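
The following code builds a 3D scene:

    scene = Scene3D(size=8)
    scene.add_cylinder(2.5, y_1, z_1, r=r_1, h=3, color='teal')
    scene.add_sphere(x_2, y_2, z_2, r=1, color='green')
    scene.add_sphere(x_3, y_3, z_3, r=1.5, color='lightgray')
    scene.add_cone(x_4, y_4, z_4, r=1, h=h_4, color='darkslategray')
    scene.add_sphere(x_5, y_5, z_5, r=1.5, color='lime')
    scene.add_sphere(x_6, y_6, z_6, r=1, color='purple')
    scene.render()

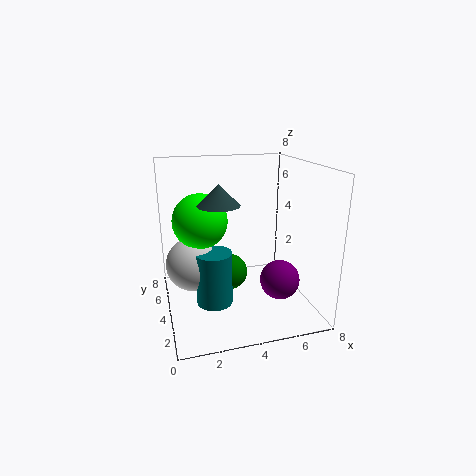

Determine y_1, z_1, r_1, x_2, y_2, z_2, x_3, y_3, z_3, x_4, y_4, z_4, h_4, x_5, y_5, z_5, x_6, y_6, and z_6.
y_1 = 3.5; z_1 = 0.5; r_1 = 1; x_2 = 3.5; y_2 = 4; z_2 = 2; x_3 = 1.5; y_3 = 4.5; z_3 = 2.5; x_4 = 2.5; y_4 = 2; z_4 = 6.5; h_4 = 1; x_5 = 2; y_5 = 4.5; z_5 = 5; x_6 = 5.5; y_6 = 1.5; z_6 = 2.5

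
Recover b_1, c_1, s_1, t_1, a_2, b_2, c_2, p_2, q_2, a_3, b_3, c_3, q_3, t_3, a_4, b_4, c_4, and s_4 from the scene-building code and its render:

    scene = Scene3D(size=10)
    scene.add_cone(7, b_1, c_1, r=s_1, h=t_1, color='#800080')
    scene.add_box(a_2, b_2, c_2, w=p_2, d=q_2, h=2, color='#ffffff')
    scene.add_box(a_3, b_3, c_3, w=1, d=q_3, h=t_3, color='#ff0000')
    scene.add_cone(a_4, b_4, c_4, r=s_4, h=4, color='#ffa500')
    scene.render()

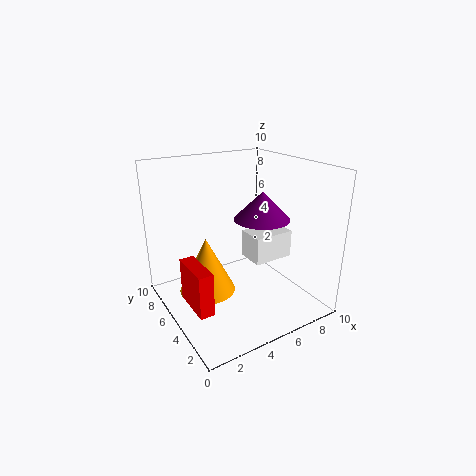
b_1 = 5, c_1 = 6, s_1 = 2, t_1 = 2, a_2 = 6, b_2 = 4, c_2 = 3, p_2 = 3, q_2 = 2, a_3 = 1, b_3 = 3, c_3 = 1, q_3 = 3, t_3 = 3, a_4 = 3, b_4 = 6, c_4 = 1, s_4 = 2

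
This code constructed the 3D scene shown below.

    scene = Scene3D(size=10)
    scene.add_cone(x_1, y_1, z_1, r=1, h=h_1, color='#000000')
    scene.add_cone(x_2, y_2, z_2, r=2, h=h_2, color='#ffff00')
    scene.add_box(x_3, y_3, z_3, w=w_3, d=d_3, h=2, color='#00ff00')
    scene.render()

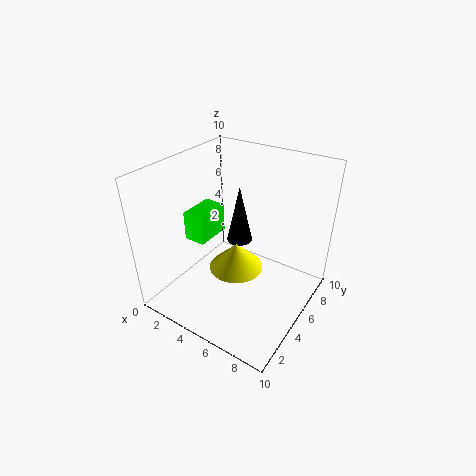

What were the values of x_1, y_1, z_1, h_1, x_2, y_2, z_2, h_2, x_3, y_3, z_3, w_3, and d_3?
x_1 = 3.5
y_1 = 7.5
z_1 = 3
h_1 = 4.5
x_2 = 4.5
y_2 = 5.5
z_2 = 2
h_2 = 2
x_3 = 2
y_3 = 3
z_3 = 5
w_3 = 1.5
d_3 = 2.5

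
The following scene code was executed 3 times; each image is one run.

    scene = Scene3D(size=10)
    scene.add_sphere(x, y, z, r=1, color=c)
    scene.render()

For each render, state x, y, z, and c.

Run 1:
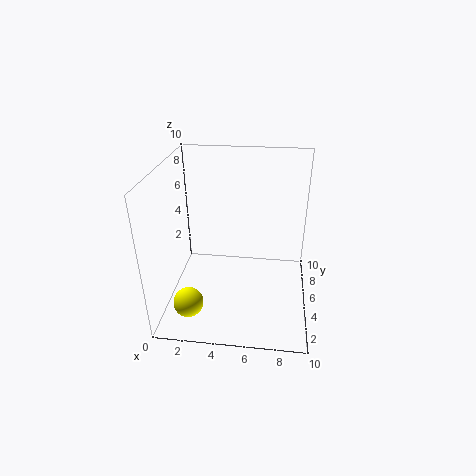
x = 2, y = 2, z = 1.5, c = 'yellow'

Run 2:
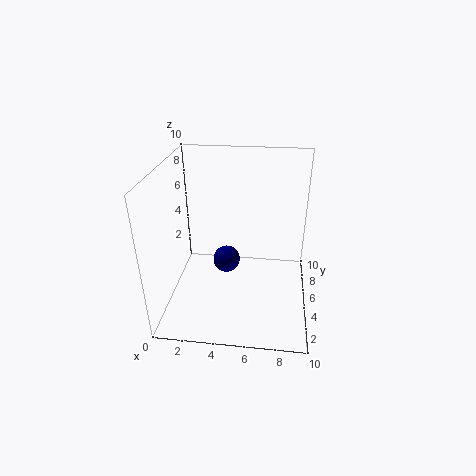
x = 4, y = 6, z = 2.5, c = 'navy'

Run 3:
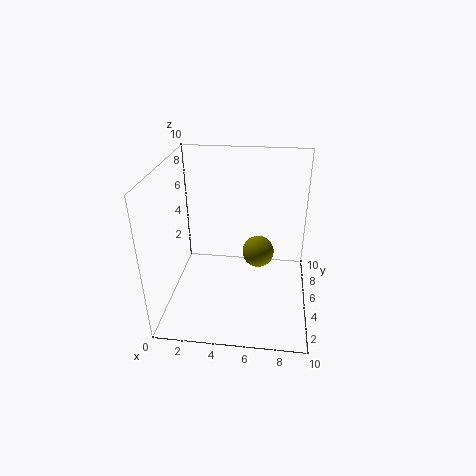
x = 6.5, y = 3.5, z = 5, c = 'olive'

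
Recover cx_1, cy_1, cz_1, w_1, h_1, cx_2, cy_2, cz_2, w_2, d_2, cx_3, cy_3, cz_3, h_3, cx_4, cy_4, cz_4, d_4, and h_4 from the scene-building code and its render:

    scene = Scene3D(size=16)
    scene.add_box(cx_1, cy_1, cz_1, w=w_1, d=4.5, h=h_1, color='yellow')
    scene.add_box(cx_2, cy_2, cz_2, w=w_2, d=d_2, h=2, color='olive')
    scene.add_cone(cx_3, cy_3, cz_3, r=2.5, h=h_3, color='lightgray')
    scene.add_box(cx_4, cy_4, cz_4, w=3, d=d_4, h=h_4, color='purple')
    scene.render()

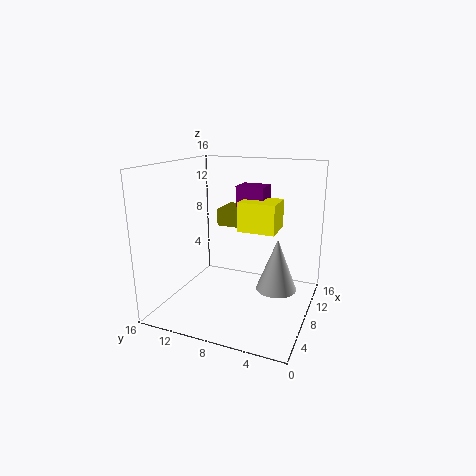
cx_1 = 10, cy_1 = 4.5, cz_1 = 8, w_1 = 4, h_1 = 3.5, cx_2 = 10, cy_2 = 6.5, cz_2 = 8.5, w_2 = 4, d_2 = 5, cx_3 = 12, cy_3 = 4.5, cz_3 = 0.5, h_3 = 6.5, cx_4 = 12, cy_4 = 6.5, cz_4 = 8, d_4 = 3.5, h_4 = 5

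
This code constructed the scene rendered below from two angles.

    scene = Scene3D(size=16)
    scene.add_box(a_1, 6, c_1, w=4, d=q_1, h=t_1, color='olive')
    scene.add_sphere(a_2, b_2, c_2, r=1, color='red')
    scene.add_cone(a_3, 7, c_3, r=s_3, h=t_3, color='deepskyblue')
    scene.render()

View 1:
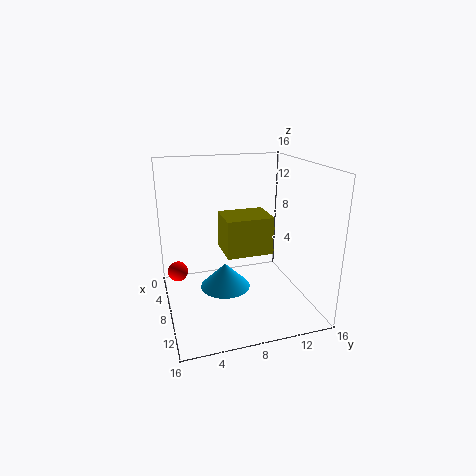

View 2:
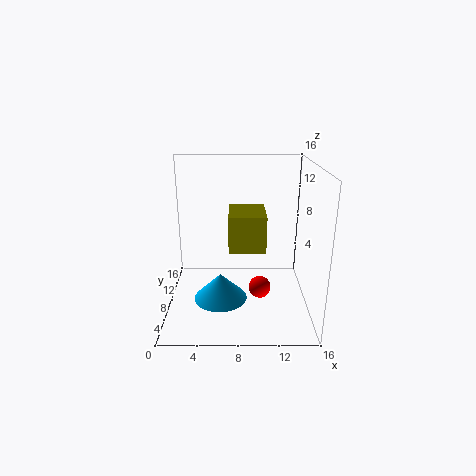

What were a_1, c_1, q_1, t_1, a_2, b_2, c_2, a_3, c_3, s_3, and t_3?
a_1 = 7; c_1 = 7; q_1 = 5; t_1 = 4; a_2 = 10; b_2 = 1; c_2 = 6; a_3 = 6; c_3 = 1; s_3 = 3; t_3 = 3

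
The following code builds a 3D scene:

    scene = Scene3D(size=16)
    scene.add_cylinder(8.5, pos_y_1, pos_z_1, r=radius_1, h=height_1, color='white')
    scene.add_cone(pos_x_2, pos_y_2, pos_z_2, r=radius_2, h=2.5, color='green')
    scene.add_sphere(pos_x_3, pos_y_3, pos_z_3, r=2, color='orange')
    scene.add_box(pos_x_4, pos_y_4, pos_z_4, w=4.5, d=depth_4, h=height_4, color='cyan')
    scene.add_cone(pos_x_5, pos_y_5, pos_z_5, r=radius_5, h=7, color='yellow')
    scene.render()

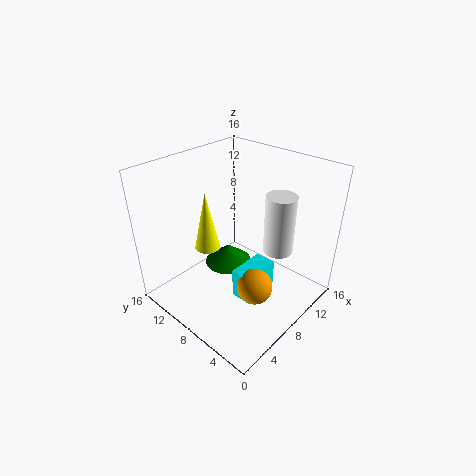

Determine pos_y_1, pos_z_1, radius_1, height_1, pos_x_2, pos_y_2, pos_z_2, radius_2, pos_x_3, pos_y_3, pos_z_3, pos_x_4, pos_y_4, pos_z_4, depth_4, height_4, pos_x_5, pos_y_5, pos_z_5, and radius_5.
pos_y_1 = 3; pos_z_1 = 8.5; radius_1 = 1.5; height_1 = 6; pos_x_2 = 10.5; pos_y_2 = 12; pos_z_2 = 1.5; radius_2 = 3; pos_x_3 = 7.5; pos_y_3 = 5; pos_z_3 = 3; pos_x_4 = 6.5; pos_y_4 = 5; pos_z_4 = 1; depth_4 = 2.5; height_4 = 3.5; pos_x_5 = 7; pos_y_5 = 12; pos_z_5 = 5.5; radius_5 = 1.5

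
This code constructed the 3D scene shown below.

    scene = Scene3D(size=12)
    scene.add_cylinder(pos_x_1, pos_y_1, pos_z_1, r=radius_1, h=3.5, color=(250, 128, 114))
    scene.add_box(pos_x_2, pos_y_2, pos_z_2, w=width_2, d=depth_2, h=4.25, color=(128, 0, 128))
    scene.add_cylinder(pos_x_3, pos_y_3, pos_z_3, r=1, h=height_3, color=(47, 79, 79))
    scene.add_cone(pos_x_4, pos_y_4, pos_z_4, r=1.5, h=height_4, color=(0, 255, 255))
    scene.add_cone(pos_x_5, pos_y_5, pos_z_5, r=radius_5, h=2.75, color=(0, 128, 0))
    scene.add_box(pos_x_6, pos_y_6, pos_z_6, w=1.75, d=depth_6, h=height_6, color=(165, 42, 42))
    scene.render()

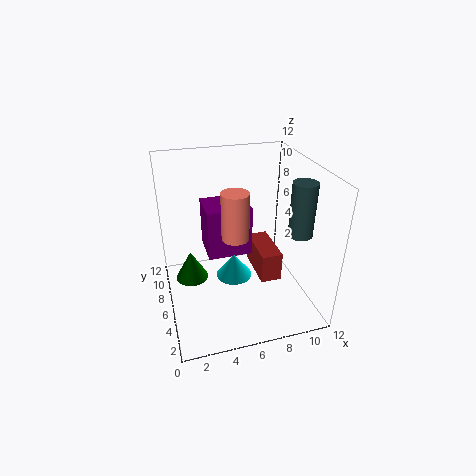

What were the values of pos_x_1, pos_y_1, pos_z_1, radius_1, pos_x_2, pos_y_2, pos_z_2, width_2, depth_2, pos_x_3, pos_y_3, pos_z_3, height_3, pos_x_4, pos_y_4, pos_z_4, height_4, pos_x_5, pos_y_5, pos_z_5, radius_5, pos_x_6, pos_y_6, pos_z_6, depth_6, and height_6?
pos_x_1 = 5, pos_y_1 = 3.25, pos_z_1 = 7.75, radius_1 = 1, pos_x_2 = 3.5, pos_y_2 = 6, pos_z_2 = 4.25, width_2 = 3.75, depth_2 = 3.25, pos_x_3 = 10.75, pos_y_3 = 4.25, pos_z_3 = 6.5, height_3 = 4.5, pos_x_4 = 5.5, pos_y_4 = 5.5, pos_z_4 = 2.75, height_4 = 2, pos_x_5 = 2.25, pos_y_5 = 8.75, pos_z_5 = 0.75, radius_5 = 1.5, pos_x_6 = 7.5, pos_y_6 = 4, pos_z_6 = 2.5, depth_6 = 4, height_6 = 2.5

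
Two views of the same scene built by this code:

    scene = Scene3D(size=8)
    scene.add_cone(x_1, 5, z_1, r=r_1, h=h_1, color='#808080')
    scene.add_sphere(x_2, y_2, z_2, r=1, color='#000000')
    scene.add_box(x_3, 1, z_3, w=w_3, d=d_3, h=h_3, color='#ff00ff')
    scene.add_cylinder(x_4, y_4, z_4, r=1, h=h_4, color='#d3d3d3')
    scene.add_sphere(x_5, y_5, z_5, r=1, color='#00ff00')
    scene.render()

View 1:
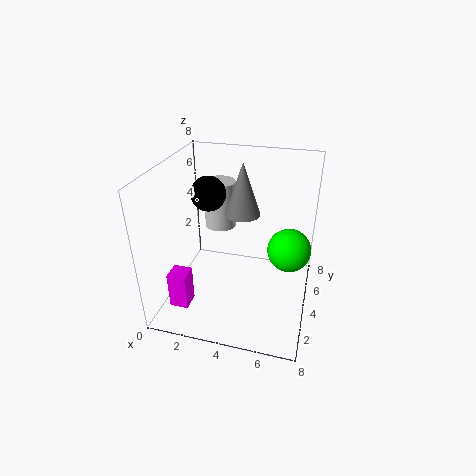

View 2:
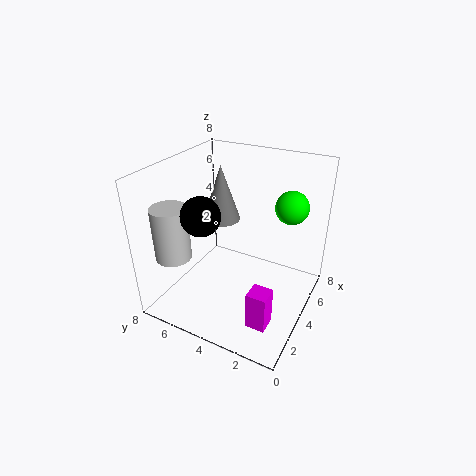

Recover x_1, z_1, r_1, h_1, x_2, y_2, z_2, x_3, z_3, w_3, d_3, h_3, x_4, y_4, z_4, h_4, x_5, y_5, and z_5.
x_1 = 4; z_1 = 5; r_1 = 1; h_1 = 3; x_2 = 2; y_2 = 5; z_2 = 6; x_3 = 1; z_3 = 1; w_3 = 1; d_3 = 1; h_3 = 2; x_4 = 2; y_4 = 7; z_4 = 3; h_4 = 3; x_5 = 7; y_5 = 2; z_5 = 5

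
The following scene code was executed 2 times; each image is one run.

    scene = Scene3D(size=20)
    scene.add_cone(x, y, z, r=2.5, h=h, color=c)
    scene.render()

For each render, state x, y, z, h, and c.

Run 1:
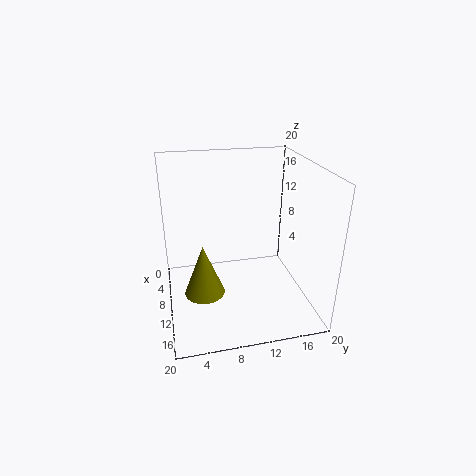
x = 15, y = 4.5, z = 5.5, h = 6.5, c = 'olive'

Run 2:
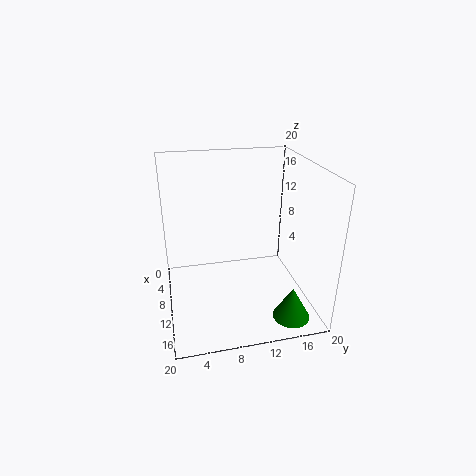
x = 16.5, y = 16, z = 0.5, h = 4.5, c = 'green'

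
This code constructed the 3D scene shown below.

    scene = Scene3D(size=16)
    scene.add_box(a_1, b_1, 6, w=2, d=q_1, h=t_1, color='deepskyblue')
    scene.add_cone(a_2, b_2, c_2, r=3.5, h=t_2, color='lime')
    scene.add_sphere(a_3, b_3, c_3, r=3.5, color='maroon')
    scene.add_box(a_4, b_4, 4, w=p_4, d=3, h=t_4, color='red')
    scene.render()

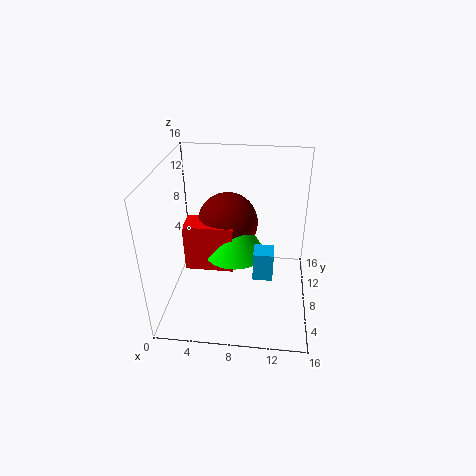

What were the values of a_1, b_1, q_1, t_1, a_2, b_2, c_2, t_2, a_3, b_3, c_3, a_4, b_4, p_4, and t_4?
a_1 = 10; b_1 = 3.5; q_1 = 2; t_1 = 3; a_2 = 7.5; b_2 = 9; c_2 = 5.5; t_2 = 6; a_3 = 6.5; b_3 = 10.5; c_3 = 8.5; a_4 = 2; b_4 = 7; p_4 = 5.5; t_4 = 5.5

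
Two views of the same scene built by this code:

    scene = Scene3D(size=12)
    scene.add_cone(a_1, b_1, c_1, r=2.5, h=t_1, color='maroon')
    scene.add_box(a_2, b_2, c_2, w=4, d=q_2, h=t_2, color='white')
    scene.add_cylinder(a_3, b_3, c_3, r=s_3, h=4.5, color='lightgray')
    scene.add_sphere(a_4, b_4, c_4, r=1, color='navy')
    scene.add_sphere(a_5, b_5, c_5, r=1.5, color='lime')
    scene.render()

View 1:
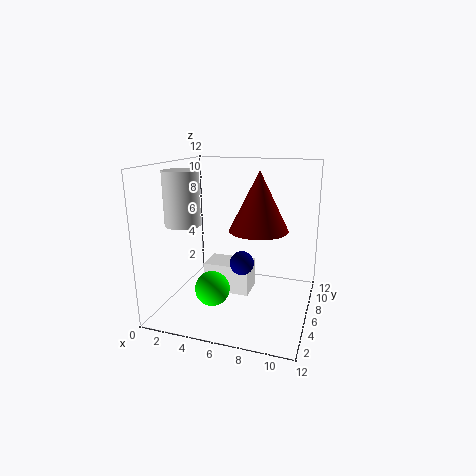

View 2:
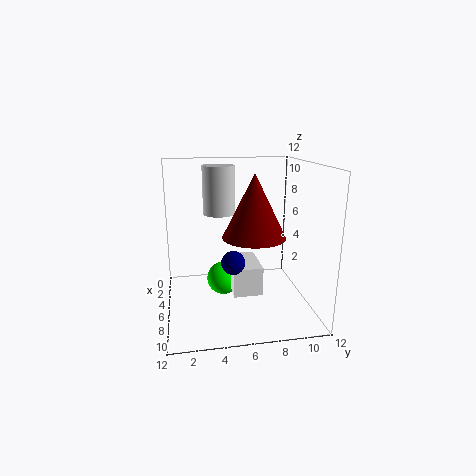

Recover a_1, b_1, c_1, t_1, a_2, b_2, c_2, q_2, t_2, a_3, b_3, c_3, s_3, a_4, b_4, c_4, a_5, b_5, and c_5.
a_1 = 7.5, b_1 = 7, c_1 = 6.5, t_1 = 5, a_2 = 3, b_2 = 5.5, c_2 = 1, q_2 = 2.5, t_2 = 2.5, a_3 = 1.5, b_3 = 5, c_3 = 7, s_3 = 1.5, a_4 = 6.5, b_4 = 5.5, c_4 = 4, a_5 = 4, b_5 = 5, c_5 = 1.5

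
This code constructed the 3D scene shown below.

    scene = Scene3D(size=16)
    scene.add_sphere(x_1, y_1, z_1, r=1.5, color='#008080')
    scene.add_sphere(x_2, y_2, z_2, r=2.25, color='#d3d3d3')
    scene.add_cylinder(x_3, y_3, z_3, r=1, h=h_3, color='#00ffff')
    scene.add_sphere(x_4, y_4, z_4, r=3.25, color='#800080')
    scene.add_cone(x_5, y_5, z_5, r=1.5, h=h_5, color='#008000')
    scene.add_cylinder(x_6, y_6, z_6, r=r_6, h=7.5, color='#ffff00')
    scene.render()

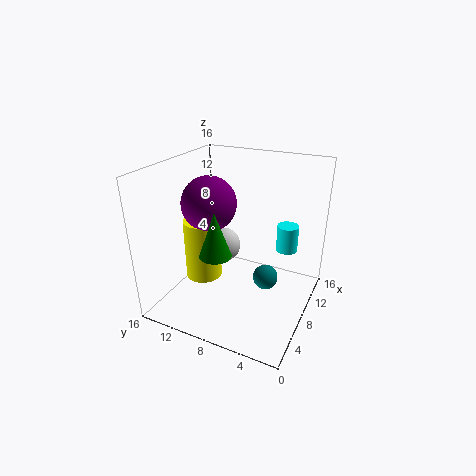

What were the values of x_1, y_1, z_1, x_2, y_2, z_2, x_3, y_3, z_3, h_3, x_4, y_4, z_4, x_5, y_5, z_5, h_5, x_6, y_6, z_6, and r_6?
x_1 = 10.5, y_1 = 5.5, z_1 = 2, x_2 = 12.75, y_2 = 12.5, z_2 = 3.75, x_3 = 5.75, y_3 = 1.75, z_3 = 9.25, h_3 = 2.5, x_4 = 9.5, y_4 = 12.5, z_4 = 10.75, x_5 = 1.75, y_5 = 7.25, z_5 = 9.25, h_5 = 4.25, x_6 = 9.25, y_6 = 13.5, z_6 = 1, r_6 = 2.25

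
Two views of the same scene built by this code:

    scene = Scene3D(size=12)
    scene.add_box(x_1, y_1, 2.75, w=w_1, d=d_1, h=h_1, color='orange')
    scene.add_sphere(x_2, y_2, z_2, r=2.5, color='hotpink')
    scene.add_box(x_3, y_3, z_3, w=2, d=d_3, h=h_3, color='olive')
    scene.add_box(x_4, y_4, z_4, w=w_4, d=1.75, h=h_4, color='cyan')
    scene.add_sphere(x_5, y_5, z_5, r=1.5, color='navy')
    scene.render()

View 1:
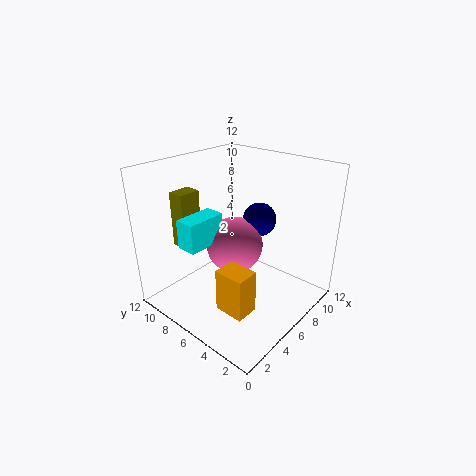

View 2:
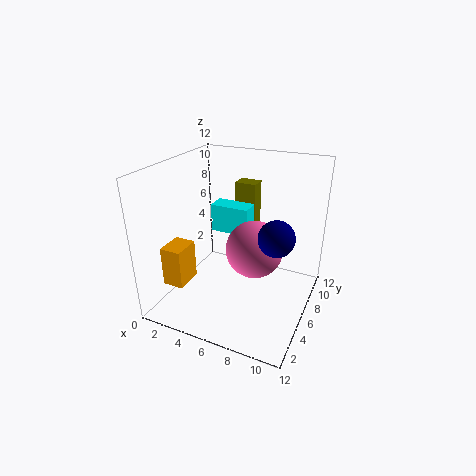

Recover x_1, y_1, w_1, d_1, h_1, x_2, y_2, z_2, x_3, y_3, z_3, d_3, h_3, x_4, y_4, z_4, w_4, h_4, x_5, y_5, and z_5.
x_1 = 1.25
y_1 = 1.75
w_1 = 1.75
d_1 = 2.25
h_1 = 3.25
x_2 = 7
y_2 = 7.25
z_2 = 4.5
x_3 = 3.75
y_3 = 10.25
z_3 = 4.25
d_3 = 1.5
h_3 = 5
x_4 = 2.5
y_4 = 7.75
z_4 = 5.25
w_4 = 3.5
h_4 = 2.5
x_5 = 9.25
y_5 = 6.25
z_5 = 6.5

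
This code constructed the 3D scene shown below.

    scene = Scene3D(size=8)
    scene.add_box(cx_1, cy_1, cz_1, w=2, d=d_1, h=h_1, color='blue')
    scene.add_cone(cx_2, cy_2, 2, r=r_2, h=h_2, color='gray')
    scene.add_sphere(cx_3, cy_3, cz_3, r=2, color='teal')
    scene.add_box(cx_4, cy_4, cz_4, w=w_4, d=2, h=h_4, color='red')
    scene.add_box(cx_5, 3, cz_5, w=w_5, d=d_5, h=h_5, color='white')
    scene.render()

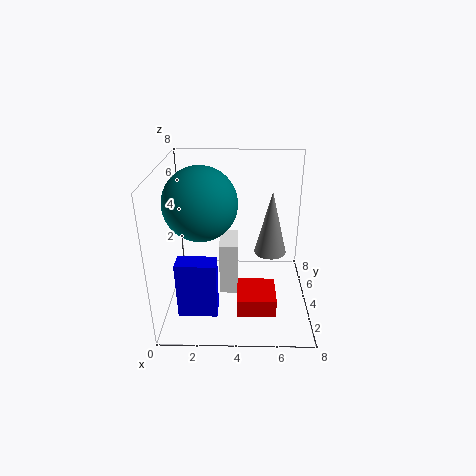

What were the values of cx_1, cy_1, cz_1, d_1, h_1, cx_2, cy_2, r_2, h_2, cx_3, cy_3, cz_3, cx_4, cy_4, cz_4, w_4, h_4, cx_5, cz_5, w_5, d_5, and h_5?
cx_1 = 1, cy_1 = 1, cz_1 = 1, d_1 = 1, h_1 = 3, cx_2 = 6, cy_2 = 6, r_2 = 1, h_2 = 4, cx_3 = 2, cy_3 = 4, cz_3 = 6, cx_4 = 4, cy_4 = 1, cz_4 = 1, w_4 = 2, h_4 = 1, cx_5 = 3, cz_5 = 1, w_5 = 1, d_5 = 2, h_5 = 3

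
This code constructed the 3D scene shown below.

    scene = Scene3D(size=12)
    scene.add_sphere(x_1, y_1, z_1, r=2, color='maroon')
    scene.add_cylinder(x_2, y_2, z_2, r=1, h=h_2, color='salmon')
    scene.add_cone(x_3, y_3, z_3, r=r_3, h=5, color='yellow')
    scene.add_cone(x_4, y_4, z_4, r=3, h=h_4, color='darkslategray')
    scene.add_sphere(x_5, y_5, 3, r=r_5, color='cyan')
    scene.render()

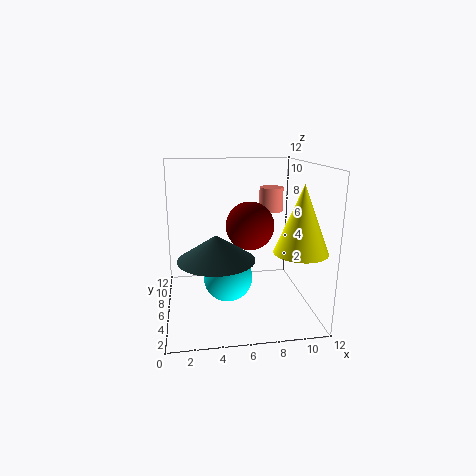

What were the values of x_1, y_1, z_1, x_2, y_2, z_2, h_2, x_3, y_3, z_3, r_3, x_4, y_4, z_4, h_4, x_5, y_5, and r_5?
x_1 = 7; y_1 = 6; z_1 = 7; x_2 = 9; y_2 = 7; z_2 = 8; h_2 = 2; x_3 = 10; y_3 = 2; z_3 = 6; r_3 = 2; x_4 = 4; y_4 = 4; z_4 = 5; h_4 = 2; x_5 = 5; y_5 = 5; r_5 = 2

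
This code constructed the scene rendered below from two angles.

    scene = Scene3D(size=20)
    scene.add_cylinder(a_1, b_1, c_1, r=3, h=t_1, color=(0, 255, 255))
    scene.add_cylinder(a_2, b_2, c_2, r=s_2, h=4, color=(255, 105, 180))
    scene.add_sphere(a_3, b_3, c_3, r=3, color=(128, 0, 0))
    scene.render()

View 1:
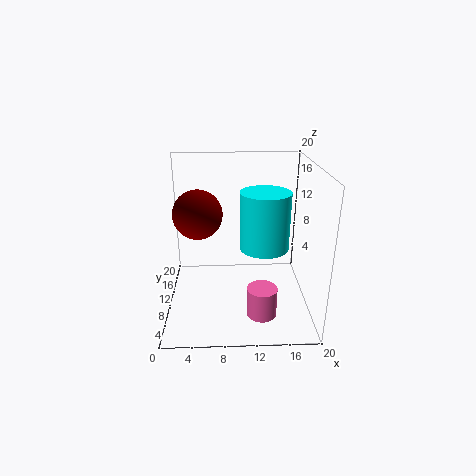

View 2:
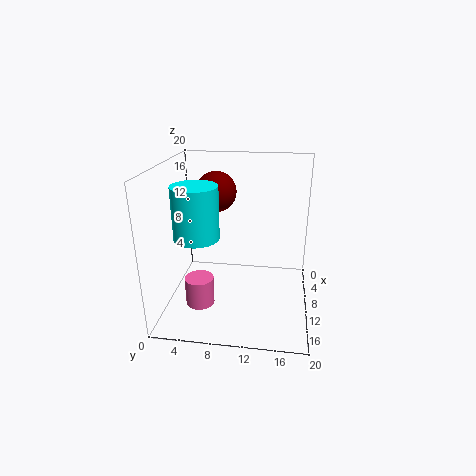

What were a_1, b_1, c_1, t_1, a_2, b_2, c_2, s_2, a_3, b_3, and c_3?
a_1 = 13, b_1 = 5, c_1 = 11, t_1 = 7, a_2 = 13, b_2 = 5, c_2 = 1, s_2 = 2, a_3 = 5, b_3 = 6, c_3 = 15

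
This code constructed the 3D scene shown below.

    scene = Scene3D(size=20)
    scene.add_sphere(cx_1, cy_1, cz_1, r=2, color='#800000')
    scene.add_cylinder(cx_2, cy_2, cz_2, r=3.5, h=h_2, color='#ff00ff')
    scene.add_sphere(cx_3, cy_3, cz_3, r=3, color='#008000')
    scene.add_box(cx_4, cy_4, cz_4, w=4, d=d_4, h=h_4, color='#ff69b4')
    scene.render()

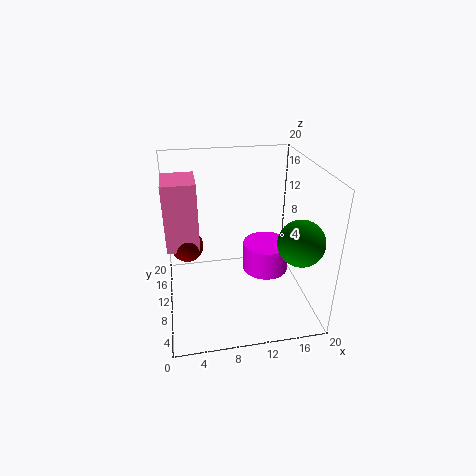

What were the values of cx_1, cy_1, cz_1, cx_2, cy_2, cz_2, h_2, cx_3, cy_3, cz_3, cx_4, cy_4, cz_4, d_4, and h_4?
cx_1 = 3, cy_1 = 7.5, cz_1 = 11, cx_2 = 15, cy_2 = 13, cz_2 = 2.5, h_2 = 4.5, cx_3 = 17, cy_3 = 4.5, cz_3 = 11.5, cx_4 = 0.5, cy_4 = 6, cz_4 = 11, d_4 = 5, h_4 = 8.5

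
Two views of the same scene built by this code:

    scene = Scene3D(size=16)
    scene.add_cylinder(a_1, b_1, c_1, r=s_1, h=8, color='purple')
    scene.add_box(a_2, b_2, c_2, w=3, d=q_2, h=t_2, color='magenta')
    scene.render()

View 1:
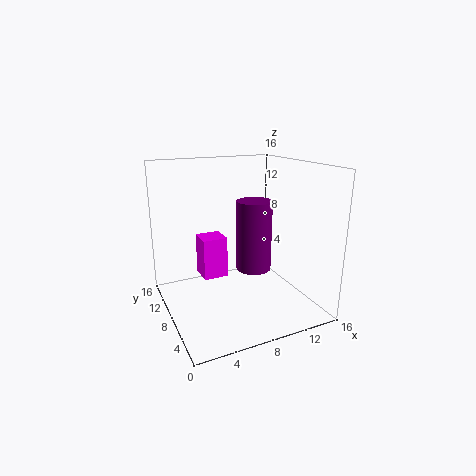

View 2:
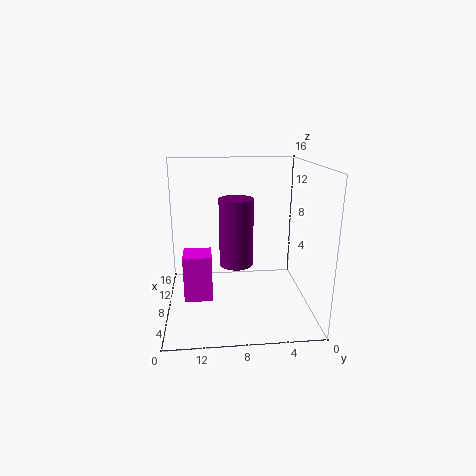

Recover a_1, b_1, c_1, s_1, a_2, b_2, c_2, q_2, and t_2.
a_1 = 10, b_1 = 8, c_1 = 4, s_1 = 2, a_2 = 5, b_2 = 11, c_2 = 2, q_2 = 3, t_2 = 5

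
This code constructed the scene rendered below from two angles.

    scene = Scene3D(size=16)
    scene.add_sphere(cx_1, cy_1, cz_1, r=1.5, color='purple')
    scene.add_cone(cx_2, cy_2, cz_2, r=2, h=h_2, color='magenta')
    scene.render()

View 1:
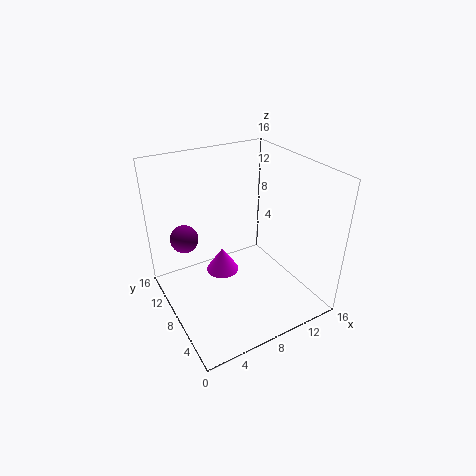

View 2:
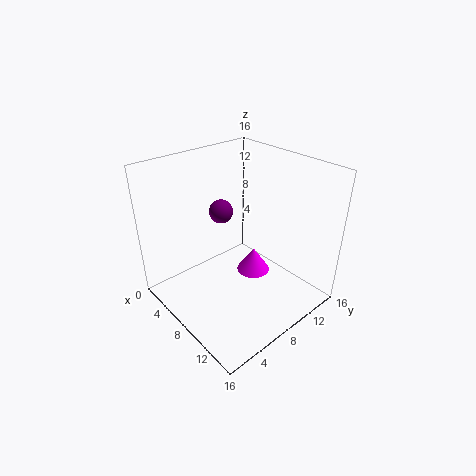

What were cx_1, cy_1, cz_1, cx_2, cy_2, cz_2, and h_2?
cx_1 = 2.5
cy_1 = 10
cz_1 = 8.5
cx_2 = 7.5
cy_2 = 11
cz_2 = 2
h_2 = 3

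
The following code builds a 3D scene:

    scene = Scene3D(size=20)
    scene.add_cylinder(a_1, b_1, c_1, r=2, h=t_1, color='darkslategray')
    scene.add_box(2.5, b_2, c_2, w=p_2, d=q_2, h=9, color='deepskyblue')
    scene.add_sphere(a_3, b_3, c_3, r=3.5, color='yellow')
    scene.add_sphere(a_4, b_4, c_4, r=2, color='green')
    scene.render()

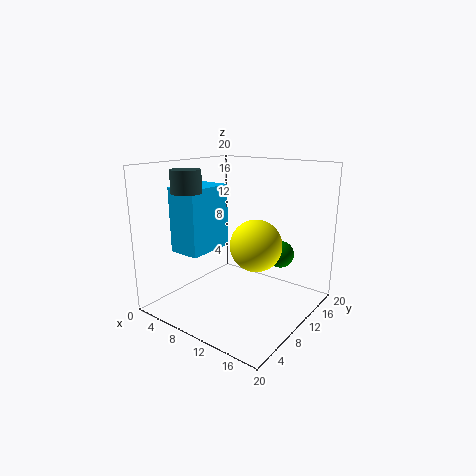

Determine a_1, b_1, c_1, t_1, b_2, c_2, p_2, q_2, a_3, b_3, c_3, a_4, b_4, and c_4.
a_1 = 5.5, b_1 = 5, c_1 = 16.5, t_1 = 3, b_2 = 4.5, c_2 = 8, p_2 = 4.5, q_2 = 7, a_3 = 13, b_3 = 10, c_3 = 9.5, a_4 = 13.5, b_4 = 16, c_4 = 6.5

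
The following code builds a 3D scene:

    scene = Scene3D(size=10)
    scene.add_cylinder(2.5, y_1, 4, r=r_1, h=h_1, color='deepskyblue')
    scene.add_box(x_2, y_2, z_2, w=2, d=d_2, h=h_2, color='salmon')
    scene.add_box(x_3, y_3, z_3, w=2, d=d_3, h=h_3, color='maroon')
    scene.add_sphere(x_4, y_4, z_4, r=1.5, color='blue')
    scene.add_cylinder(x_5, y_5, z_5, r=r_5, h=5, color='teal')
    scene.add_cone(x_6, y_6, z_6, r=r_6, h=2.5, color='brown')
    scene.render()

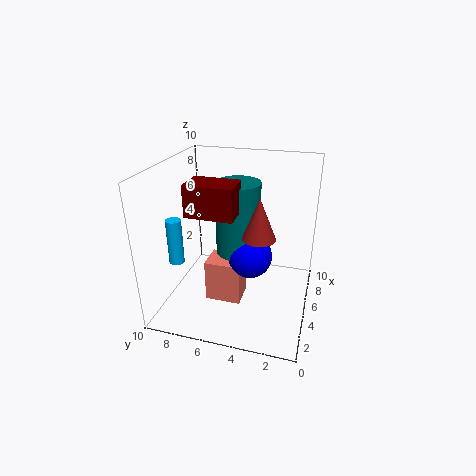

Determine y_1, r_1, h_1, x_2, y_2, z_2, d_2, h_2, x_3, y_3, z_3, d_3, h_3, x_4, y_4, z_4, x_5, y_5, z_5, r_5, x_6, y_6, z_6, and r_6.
y_1 = 8.5, r_1 = 0.5, h_1 = 3, x_2 = 3.5, y_2 = 4.5, z_2 = 0.5, d_2 = 2.5, h_2 = 3, x_3 = 2, y_3 = 4.5, z_3 = 7.5, d_3 = 3, h_3 = 2, x_4 = 4.5, y_4 = 4, z_4 = 4, x_5 = 5, y_5 = 5, z_5 = 4, r_5 = 1.5, x_6 = 2.5, y_6 = 3, z_6 = 6.5, r_6 = 1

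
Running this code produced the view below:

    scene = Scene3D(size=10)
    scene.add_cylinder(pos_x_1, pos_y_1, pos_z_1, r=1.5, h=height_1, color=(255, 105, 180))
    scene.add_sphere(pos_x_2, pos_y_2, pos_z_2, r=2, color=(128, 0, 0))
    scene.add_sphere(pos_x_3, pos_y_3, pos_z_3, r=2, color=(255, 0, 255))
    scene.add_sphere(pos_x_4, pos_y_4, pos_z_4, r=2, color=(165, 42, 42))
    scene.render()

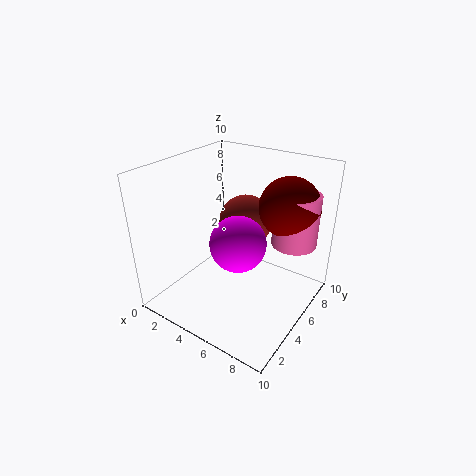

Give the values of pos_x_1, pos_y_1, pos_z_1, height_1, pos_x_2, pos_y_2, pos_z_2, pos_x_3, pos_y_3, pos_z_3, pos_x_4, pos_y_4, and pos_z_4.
pos_x_1 = 8.5; pos_y_1 = 6.5; pos_z_1 = 5; height_1 = 3.5; pos_x_2 = 8; pos_y_2 = 6.5; pos_z_2 = 7.5; pos_x_3 = 5; pos_y_3 = 5; pos_z_3 = 4.5; pos_x_4 = 4; pos_y_4 = 7.5; pos_z_4 = 5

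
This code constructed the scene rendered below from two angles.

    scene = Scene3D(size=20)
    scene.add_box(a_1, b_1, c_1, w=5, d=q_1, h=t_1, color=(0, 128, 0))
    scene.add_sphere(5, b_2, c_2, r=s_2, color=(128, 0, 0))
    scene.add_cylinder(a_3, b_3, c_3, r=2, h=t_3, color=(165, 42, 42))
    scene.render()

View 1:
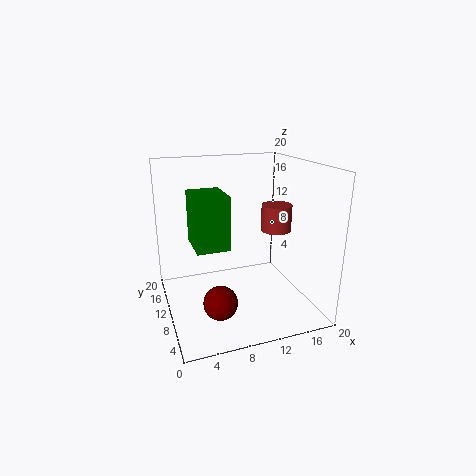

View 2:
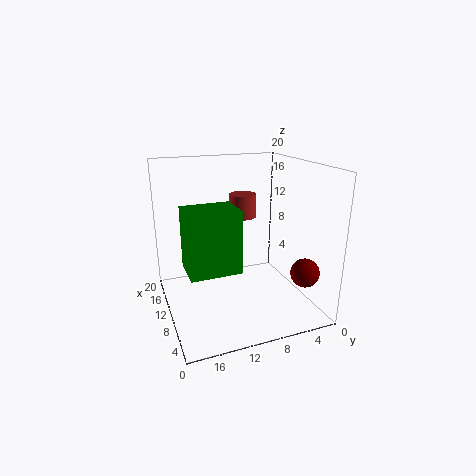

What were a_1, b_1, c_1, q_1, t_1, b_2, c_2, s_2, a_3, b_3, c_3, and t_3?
a_1 = 4.5, b_1 = 11.5, c_1 = 7.5, q_1 = 6.5, t_1 = 8, b_2 = 2, c_2 = 5.5, s_2 = 2, a_3 = 14.5, b_3 = 7.5, c_3 = 11.5, t_3 = 3.5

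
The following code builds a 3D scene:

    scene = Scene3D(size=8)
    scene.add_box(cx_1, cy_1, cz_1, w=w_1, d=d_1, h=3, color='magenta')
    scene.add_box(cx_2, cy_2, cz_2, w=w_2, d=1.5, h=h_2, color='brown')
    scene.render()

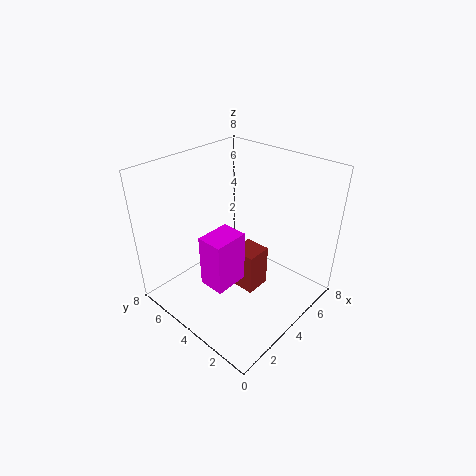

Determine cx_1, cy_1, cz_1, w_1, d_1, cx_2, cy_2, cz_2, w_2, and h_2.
cx_1 = 2
cy_1 = 3.5
cz_1 = 1.5
w_1 = 2
d_1 = 1.5
cx_2 = 4
cy_2 = 3
cz_2 = 0.5
w_2 = 1.5
h_2 = 2.5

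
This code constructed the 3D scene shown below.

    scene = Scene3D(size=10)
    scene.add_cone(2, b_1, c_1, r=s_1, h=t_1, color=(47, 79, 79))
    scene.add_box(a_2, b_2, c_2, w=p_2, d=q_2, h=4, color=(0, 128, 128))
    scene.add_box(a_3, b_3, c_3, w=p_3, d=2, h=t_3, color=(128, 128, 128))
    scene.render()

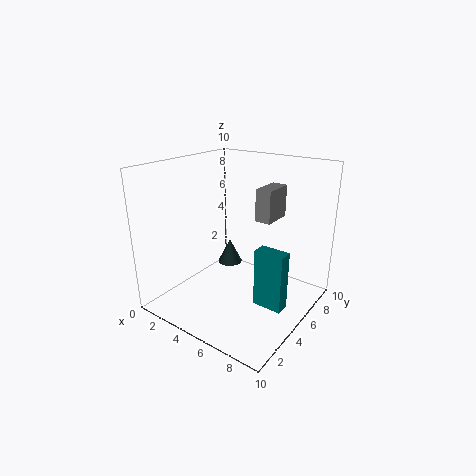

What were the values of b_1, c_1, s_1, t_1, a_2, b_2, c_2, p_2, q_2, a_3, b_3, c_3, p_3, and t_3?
b_1 = 8
c_1 = 1
s_1 = 1
t_1 = 2
a_2 = 7
b_2 = 4
c_2 = 1
p_2 = 2
q_2 = 1
a_3 = 7
b_3 = 4
c_3 = 7
p_3 = 1
t_3 = 2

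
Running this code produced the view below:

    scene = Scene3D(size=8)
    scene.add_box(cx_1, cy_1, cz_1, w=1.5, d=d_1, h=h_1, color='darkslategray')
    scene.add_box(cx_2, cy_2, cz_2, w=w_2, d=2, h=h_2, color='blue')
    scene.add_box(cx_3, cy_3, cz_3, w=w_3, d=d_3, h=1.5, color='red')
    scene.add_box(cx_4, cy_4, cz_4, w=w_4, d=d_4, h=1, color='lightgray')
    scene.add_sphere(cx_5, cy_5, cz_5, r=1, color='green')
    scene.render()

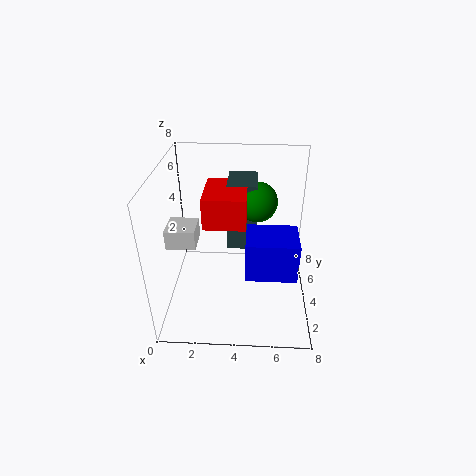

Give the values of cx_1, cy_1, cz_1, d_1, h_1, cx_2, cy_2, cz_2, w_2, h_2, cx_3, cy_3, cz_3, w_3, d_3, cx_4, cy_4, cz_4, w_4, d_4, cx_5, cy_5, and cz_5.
cx_1 = 3.5
cy_1 = 3
cz_1 = 4
d_1 = 2
h_1 = 3.5
cx_2 = 4.5
cy_2 = 1
cz_2 = 3.5
w_2 = 2.5
h_2 = 2
cx_3 = 2.5
cy_3 = 1.5
cz_3 = 6
w_3 = 2
d_3 = 2.5
cx_4 = 0.5
cy_4 = 2
cz_4 = 4.5
w_4 = 1.5
d_4 = 1.5
cx_5 = 5
cy_5 = 3.5
cz_5 = 6.5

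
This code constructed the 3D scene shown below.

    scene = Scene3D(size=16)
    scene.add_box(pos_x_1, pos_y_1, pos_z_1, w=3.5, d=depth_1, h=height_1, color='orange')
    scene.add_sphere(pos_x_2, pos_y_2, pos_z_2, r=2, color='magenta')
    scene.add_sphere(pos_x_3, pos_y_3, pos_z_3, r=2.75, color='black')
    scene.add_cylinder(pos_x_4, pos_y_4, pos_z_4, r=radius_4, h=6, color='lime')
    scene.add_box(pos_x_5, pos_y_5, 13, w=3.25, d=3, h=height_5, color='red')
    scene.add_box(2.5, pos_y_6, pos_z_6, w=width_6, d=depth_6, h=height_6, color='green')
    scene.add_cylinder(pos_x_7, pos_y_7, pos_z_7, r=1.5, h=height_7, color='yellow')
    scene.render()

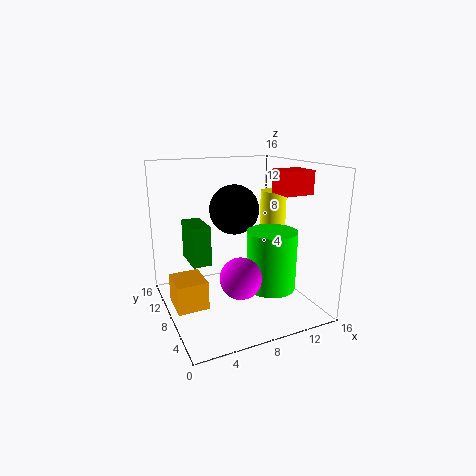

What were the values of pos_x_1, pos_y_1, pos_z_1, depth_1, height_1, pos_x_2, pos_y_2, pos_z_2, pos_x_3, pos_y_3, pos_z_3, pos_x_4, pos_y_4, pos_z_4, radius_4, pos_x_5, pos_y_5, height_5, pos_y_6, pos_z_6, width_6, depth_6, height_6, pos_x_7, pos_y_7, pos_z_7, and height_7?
pos_x_1 = 0.75, pos_y_1 = 7.5, pos_z_1 = 0.25, depth_1 = 4, height_1 = 3.25, pos_x_2 = 5.75, pos_y_2 = 2.5, pos_z_2 = 6, pos_x_3 = 8, pos_y_3 = 9, pos_z_3 = 11, pos_x_4 = 9.5, pos_y_4 = 3.25, pos_z_4 = 4, radius_4 = 2.5, pos_x_5 = 11.5, pos_y_5 = 4, height_5 = 2.5, pos_y_6 = 7, pos_z_6 = 5.75, width_6 = 2, depth_6 = 4, height_6 = 4.25, pos_x_7 = 13, pos_y_7 = 9, pos_z_7 = 6, height_7 = 6.75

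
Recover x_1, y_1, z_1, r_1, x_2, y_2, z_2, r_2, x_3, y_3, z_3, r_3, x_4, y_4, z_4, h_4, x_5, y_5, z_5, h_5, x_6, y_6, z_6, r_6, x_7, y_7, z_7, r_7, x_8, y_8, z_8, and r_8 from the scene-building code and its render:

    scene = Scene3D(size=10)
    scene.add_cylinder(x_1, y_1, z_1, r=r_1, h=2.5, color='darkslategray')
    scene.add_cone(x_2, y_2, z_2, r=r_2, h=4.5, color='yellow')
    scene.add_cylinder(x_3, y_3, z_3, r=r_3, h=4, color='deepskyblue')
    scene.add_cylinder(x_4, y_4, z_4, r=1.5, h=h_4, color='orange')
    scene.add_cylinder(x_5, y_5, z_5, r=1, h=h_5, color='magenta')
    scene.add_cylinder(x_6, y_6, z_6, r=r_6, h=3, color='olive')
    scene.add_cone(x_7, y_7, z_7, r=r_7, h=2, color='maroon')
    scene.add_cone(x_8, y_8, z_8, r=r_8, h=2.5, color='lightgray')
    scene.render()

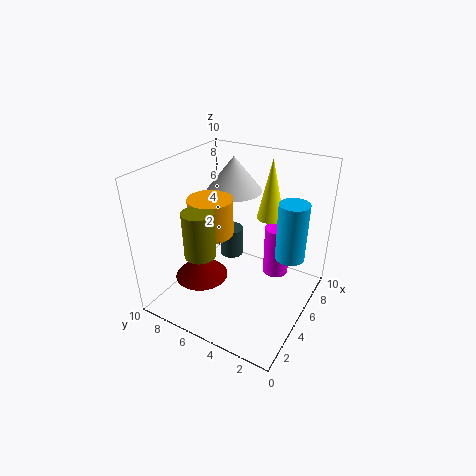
x_1 = 9; y_1 = 8; z_1 = 0.5; r_1 = 1; x_2 = 8; y_2 = 4; z_2 = 5.5; r_2 = 1; x_3 = 6; y_3 = 1.5; z_3 = 4; r_3 = 1; x_4 = 4; y_4 = 6.5; z_4 = 5.5; h_4 = 2.5; x_5 = 8.5; y_5 = 3.5; z_5 = 0.5; h_5 = 4; x_6 = 2; y_6 = 6; z_6 = 5; r_6 = 1; x_7 = 4.5; y_7 = 8; z_7 = 1; r_7 = 2; x_8 = 7; y_8 = 6.5; z_8 = 7.5; r_8 = 2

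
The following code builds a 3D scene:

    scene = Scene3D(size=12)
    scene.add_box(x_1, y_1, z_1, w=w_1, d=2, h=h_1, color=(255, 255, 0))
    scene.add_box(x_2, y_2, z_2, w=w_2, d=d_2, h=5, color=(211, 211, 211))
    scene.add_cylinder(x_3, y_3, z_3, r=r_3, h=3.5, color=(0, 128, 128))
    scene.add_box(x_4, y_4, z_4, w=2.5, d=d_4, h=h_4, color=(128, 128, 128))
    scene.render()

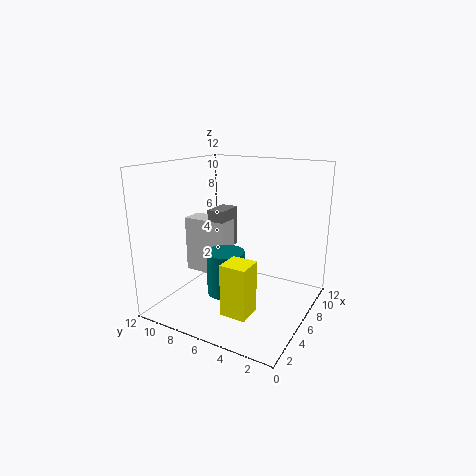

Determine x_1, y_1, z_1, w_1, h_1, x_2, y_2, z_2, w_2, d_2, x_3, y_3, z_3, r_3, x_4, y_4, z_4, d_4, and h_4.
x_1 = 1.5, y_1 = 3, z_1 = 1.5, w_1 = 2, h_1 = 4, x_2 = 6, y_2 = 7.5, z_2 = 2, w_2 = 2, d_2 = 4, x_3 = 4, y_3 = 6, z_3 = 2, r_3 = 1.5, x_4 = 6, y_4 = 7.5, z_4 = 4.5, d_4 = 1.5, h_4 = 3.5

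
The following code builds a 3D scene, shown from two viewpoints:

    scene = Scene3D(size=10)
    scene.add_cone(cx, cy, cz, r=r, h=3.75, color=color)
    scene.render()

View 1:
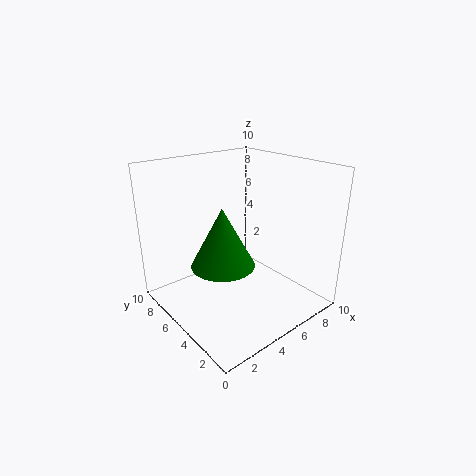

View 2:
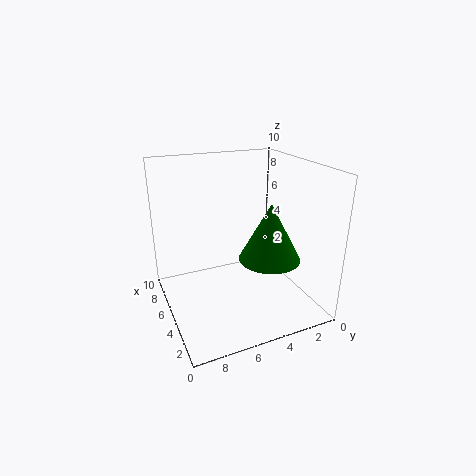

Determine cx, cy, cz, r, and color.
cx = 2.75
cy = 3.75
cz = 4.25
r = 2
color = 'green'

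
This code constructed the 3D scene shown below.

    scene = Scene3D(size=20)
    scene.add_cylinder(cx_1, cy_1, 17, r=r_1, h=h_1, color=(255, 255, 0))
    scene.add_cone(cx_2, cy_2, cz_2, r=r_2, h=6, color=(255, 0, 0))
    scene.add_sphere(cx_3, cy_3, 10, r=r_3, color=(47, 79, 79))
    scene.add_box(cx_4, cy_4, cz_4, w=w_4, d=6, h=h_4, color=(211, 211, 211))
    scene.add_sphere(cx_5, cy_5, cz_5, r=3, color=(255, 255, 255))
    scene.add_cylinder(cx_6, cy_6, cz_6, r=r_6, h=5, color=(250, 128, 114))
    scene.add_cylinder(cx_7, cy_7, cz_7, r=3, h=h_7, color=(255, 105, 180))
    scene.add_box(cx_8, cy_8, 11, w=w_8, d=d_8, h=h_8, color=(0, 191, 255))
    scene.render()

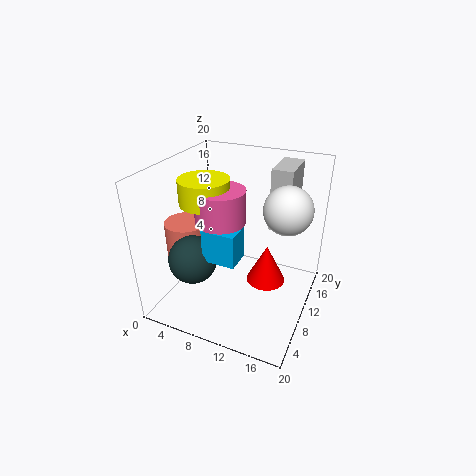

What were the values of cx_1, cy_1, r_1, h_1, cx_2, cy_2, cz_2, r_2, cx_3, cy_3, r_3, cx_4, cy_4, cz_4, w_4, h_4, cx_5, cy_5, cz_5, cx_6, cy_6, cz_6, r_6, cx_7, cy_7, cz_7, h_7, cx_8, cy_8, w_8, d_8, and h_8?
cx_1 = 8, cy_1 = 5, r_1 = 3, h_1 = 3, cx_2 = 13, cy_2 = 14, cz_2 = 1, r_2 = 3, cx_3 = 7, cy_3 = 3, r_3 = 3, cx_4 = 13, cy_4 = 14, cz_4 = 10, w_4 = 3, h_4 = 9, cx_5 = 17, cy_5 = 9, cz_5 = 16, cx_6 = 3, cy_6 = 8, cz_6 = 7, r_6 = 3, cx_7 = 10, cy_7 = 5, cz_7 = 15, h_7 = 4, cx_8 = 9, cy_8 = 2, w_8 = 4, d_8 = 3, h_8 = 4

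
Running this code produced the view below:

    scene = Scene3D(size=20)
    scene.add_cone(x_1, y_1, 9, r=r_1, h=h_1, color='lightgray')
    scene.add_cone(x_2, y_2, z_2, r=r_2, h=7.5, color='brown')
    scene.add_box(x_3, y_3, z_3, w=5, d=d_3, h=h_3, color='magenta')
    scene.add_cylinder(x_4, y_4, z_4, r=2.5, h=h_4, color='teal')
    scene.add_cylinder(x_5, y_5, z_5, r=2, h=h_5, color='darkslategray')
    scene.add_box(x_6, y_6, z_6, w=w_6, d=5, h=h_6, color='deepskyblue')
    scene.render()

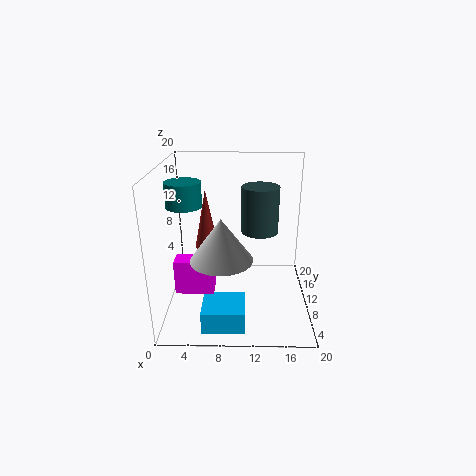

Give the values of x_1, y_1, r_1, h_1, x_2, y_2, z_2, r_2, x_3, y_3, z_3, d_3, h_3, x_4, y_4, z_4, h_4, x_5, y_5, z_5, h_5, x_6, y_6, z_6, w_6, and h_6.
x_1 = 8
y_1 = 5.5
r_1 = 4
h_1 = 5.5
x_2 = 6
y_2 = 7.5
z_2 = 10
r_2 = 1.5
x_3 = 2
y_3 = 4.5
z_3 = 4.5
d_3 = 2.5
h_3 = 4.5
x_4 = 2.5
y_4 = 11.5
z_4 = 14
h_4 = 3.5
x_5 = 12.5
y_5 = 2
z_5 = 14.5
h_5 = 5
x_6 = 5.5
y_6 = 1.5
z_6 = 0.5
w_6 = 5.5
h_6 = 3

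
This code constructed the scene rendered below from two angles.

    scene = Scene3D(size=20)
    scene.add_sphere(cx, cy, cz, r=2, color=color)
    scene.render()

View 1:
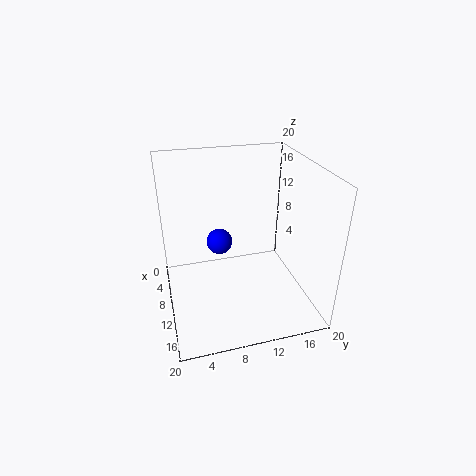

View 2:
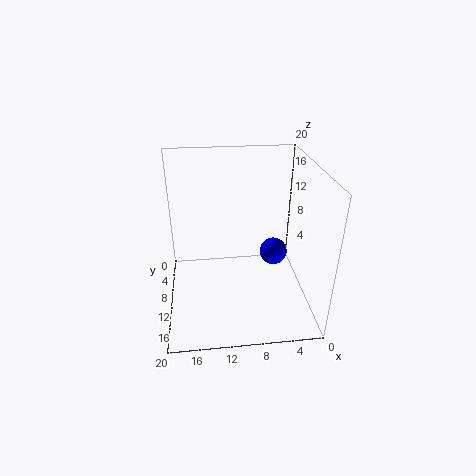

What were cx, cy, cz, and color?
cx = 4.5
cy = 8.5
cz = 6.5
color = 'blue'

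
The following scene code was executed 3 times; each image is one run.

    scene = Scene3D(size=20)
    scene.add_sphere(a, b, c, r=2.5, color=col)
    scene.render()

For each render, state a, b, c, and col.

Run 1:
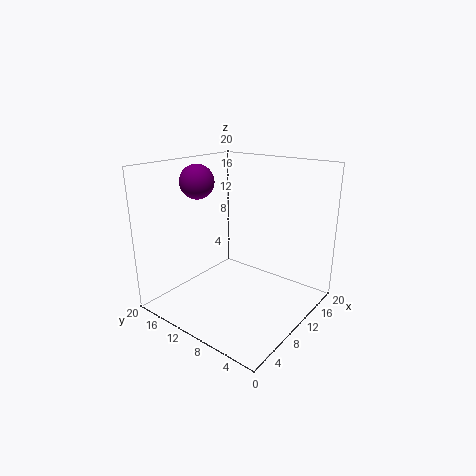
a = 9.5; b = 17; c = 17; col = 'purple'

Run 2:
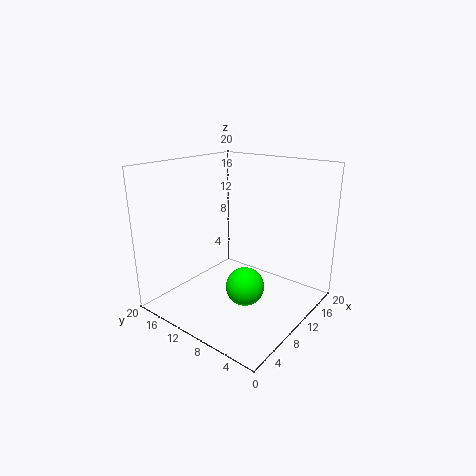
a = 7; b = 6.5; c = 5; col = 'lime'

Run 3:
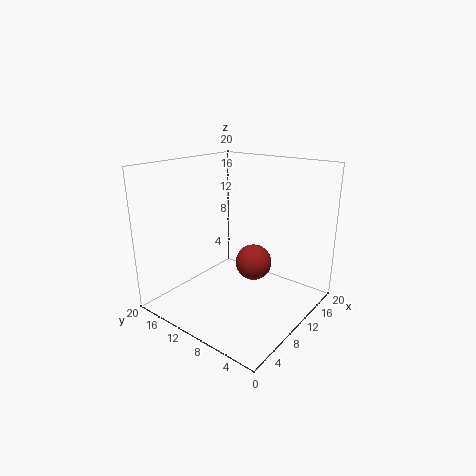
a = 11; b = 8; c = 6.5; col = 'brown'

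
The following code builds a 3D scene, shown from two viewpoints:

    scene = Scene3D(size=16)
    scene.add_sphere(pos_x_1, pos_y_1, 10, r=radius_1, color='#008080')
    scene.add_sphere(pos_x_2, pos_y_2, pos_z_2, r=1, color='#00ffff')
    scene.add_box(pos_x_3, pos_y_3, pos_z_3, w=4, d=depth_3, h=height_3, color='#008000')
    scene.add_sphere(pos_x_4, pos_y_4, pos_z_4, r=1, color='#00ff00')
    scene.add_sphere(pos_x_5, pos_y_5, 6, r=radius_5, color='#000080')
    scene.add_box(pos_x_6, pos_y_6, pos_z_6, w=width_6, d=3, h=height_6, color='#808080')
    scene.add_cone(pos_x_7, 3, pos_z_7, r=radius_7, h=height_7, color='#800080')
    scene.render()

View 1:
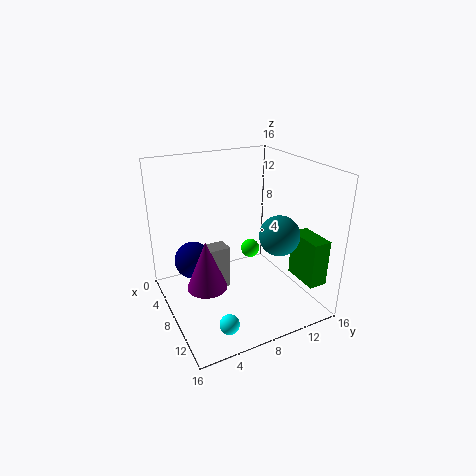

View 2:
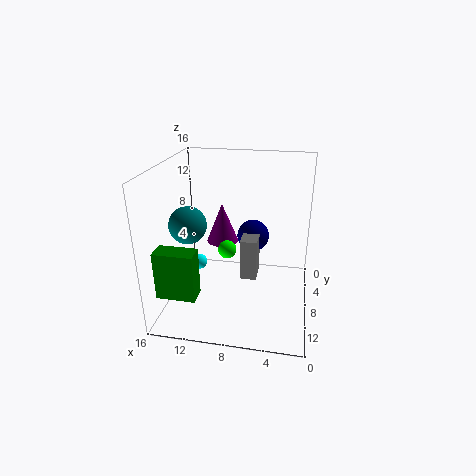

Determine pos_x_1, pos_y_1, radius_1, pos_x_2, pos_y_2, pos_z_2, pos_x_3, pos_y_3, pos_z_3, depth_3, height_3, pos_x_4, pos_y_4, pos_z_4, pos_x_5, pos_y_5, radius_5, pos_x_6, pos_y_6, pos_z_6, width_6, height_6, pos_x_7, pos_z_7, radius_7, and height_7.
pos_x_1 = 13
pos_y_1 = 10
radius_1 = 2
pos_x_2 = 14
pos_y_2 = 4
pos_z_2 = 2
pos_x_3 = 11
pos_y_3 = 13
pos_z_3 = 4
depth_3 = 2
height_3 = 5
pos_x_4 = 9
pos_y_4 = 9
pos_z_4 = 7
pos_x_5 = 7
pos_y_5 = 3
radius_5 = 2
pos_x_6 = 6
pos_y_6 = 4
pos_z_6 = 2
width_6 = 2
height_6 = 5
pos_x_7 = 11
pos_z_7 = 5
radius_7 = 2
height_7 = 5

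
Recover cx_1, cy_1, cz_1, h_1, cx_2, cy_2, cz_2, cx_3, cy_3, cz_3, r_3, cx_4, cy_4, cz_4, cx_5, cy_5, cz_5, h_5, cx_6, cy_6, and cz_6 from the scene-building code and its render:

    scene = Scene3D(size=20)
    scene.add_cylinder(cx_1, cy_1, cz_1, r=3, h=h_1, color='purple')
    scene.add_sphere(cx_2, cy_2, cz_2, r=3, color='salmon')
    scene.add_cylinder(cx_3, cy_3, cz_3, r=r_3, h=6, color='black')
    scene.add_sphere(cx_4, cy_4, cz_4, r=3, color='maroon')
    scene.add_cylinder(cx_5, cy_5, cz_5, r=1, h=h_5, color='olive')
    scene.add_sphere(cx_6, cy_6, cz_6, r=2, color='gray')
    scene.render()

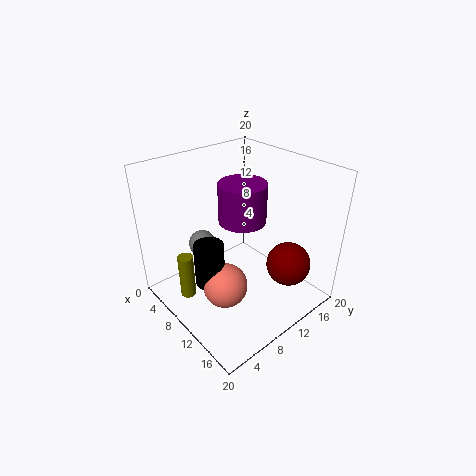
cx_1 = 12
cy_1 = 9
cz_1 = 14
h_1 = 5
cx_2 = 12
cy_2 = 6
cz_2 = 5
cx_3 = 10
cy_3 = 5
cz_3 = 5
r_3 = 2
cx_4 = 16
cy_4 = 14
cz_4 = 7
cx_5 = 9
cy_5 = 2
cz_5 = 4
h_5 = 6
cx_6 = 4
cy_6 = 8
cz_6 = 7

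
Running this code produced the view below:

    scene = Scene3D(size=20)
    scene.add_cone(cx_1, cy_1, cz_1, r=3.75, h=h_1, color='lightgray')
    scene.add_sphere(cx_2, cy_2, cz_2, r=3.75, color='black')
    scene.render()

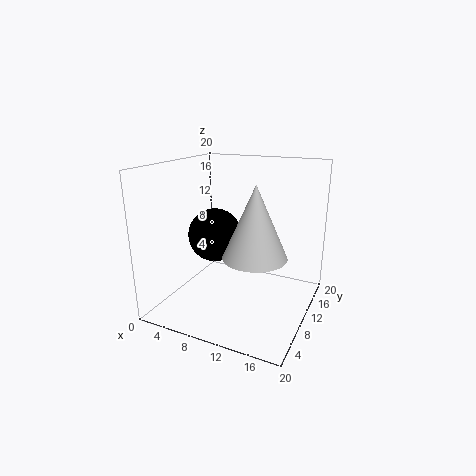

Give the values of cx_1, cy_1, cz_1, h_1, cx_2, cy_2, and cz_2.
cx_1 = 15; cy_1 = 4; cz_1 = 10.5; h_1 = 8.5; cx_2 = 6.5; cy_2 = 9.75; cz_2 = 10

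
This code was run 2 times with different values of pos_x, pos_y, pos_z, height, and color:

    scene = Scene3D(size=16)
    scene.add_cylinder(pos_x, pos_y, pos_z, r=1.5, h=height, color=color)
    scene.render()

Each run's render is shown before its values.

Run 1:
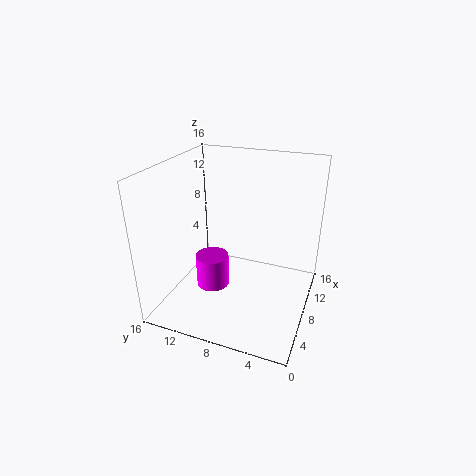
pos_x = 1.5, pos_y = 8, pos_z = 6.5, height = 3, color = 'magenta'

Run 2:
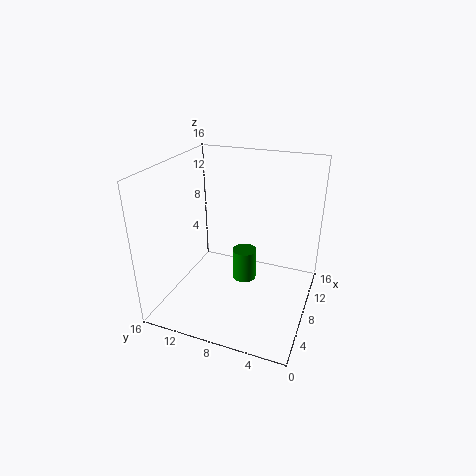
pos_x = 11.5, pos_y = 8.5, pos_z = 0.5, height = 4, color = 'green'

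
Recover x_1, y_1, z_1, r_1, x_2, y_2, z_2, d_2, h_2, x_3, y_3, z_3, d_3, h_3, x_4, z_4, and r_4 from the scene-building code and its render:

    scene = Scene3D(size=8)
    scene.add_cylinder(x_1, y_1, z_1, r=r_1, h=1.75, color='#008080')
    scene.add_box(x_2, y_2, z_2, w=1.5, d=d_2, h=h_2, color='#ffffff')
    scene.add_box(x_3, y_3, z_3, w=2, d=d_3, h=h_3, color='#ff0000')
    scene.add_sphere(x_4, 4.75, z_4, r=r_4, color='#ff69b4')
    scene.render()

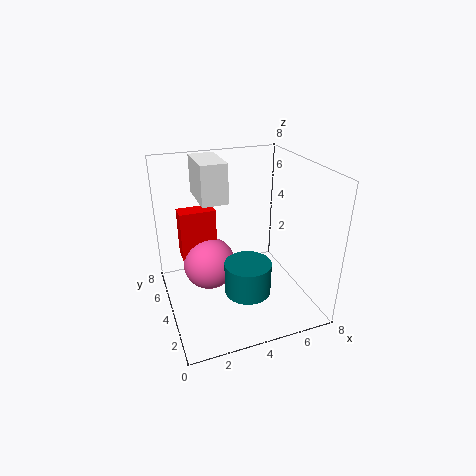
x_1 = 4; y_1 = 2.5; z_1 = 1.5; r_1 = 1.25; x_2 = 2.25; y_2 = 4.75; z_2 = 5.75; d_2 = 2.75; h_2 = 2.25; x_3 = 1; y_3 = 4.75; z_3 = 2.75; d_3 = 1; h_3 = 2.75; x_4 = 2.5; z_4 = 2.25; r_4 = 1.5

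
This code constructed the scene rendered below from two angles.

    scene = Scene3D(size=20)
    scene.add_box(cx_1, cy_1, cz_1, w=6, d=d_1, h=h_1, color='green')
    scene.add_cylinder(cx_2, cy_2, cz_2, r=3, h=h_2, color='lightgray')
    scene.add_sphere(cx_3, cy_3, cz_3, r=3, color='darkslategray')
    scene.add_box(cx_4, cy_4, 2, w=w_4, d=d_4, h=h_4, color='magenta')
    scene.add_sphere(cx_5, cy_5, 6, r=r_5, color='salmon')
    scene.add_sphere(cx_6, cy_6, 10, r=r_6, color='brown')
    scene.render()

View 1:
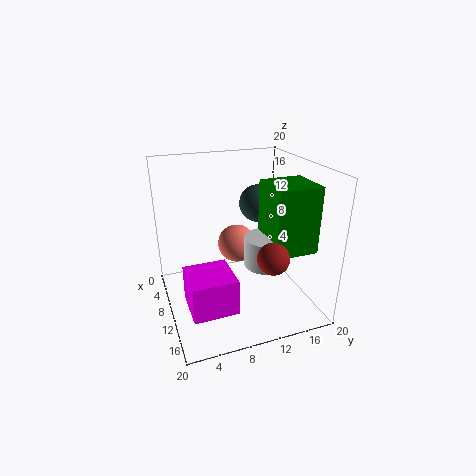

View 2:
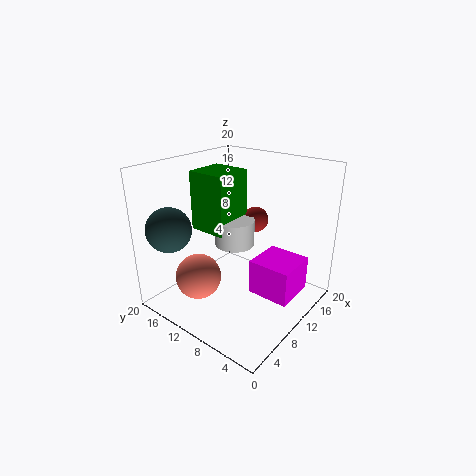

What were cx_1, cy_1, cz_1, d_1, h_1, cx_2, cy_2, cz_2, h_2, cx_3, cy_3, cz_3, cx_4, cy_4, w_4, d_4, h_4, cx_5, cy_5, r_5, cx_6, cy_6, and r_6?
cx_1 = 10, cy_1 = 13, cz_1 = 9, d_1 = 6, h_1 = 9, cx_2 = 13, cy_2 = 13, cz_2 = 7, h_2 = 4, cx_3 = 3, cy_3 = 16, cz_3 = 12, cx_4 = 10, cy_4 = 2, w_4 = 6, d_4 = 6, h_4 = 5, cx_5 = 4, cy_5 = 12, r_5 = 3, cx_6 = 17, cy_6 = 12, r_6 = 2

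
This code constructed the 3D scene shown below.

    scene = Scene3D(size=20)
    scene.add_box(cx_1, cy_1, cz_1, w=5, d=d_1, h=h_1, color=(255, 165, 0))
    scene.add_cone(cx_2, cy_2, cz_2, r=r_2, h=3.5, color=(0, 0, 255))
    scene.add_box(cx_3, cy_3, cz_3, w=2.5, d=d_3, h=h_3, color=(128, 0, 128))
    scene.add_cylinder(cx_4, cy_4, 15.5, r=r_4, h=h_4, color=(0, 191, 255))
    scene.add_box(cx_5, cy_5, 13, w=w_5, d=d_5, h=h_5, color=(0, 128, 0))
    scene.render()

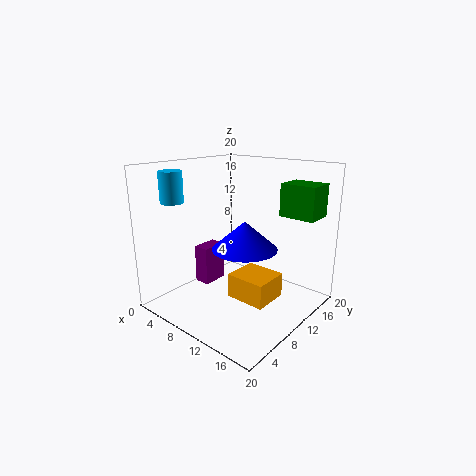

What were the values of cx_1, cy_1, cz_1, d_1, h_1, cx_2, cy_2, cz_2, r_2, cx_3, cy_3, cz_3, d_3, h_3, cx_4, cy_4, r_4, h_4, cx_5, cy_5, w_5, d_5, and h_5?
cx_1 = 13, cy_1 = 4.5, cz_1 = 4.5, d_1 = 4.5, h_1 = 3, cx_2 = 14, cy_2 = 6.5, cz_2 = 10.5, r_2 = 4, cx_3 = 1, cy_3 = 10, cz_3 = 0.5, d_3 = 4, h_3 = 6, cx_4 = 5, cy_4 = 3, r_4 = 1.5, h_4 = 4, cx_5 = 14, cy_5 = 14, w_5 = 5, d_5 = 4, h_5 = 4.5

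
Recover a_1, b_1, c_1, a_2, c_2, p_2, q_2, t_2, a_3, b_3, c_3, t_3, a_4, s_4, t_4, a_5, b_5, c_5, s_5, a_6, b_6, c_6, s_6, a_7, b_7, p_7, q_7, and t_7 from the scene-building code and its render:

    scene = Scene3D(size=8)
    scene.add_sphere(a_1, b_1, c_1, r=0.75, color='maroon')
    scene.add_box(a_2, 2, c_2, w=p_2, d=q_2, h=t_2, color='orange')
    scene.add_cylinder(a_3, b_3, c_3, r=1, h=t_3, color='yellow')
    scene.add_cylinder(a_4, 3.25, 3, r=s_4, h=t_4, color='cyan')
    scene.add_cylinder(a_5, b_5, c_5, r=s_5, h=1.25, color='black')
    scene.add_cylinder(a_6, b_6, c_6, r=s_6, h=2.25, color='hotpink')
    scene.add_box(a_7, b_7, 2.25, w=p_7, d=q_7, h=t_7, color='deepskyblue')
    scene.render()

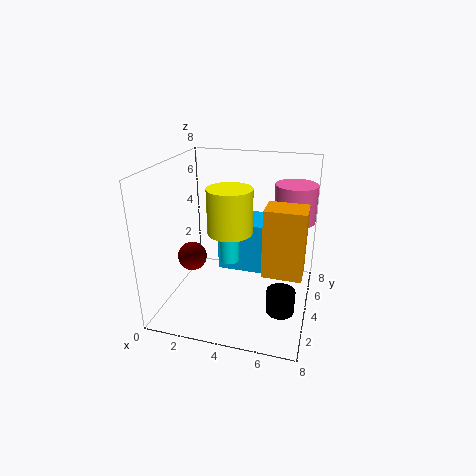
a_1 = 2; b_1 = 2.25; c_1 = 3.5; a_2 = 5.75; c_2 = 3; p_2 = 2; q_2 = 1.5; t_2 = 3.5; a_3 = 4.5; b_3 = 1; c_3 = 5.75; t_3 = 2; a_4 = 3.75; s_4 = 0.5; t_4 = 2.5; a_5 = 6.75; b_5 = 2.5; c_5 = 0.75; s_5 = 0.75; a_6 = 6.75; b_6 = 6.75; c_6 = 4.25; s_6 = 1.25; a_7 = 3; b_7 = 3.5; p_7 = 2.5; q_7 = 2.25; t_7 = 2.75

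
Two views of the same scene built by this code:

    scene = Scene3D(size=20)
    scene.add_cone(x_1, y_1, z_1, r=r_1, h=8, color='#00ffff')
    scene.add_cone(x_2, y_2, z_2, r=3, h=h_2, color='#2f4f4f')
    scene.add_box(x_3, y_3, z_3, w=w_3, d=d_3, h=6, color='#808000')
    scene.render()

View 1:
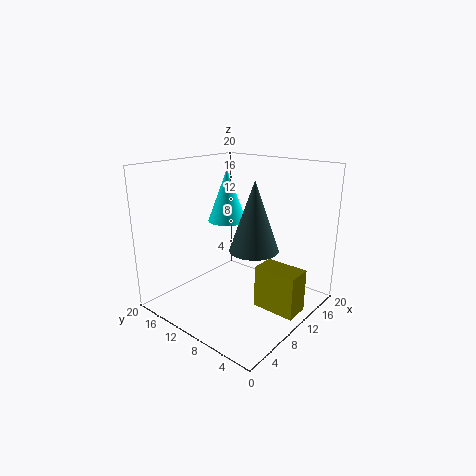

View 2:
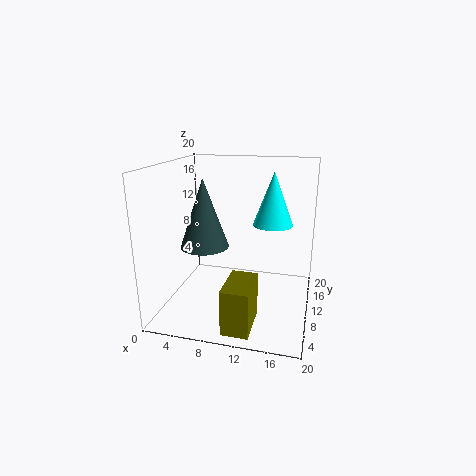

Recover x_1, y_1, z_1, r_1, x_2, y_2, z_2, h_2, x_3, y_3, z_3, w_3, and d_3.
x_1 = 14; y_1 = 15.5; z_1 = 10.5; r_1 = 3; x_2 = 7; y_2 = 5; z_2 = 10.5; h_2 = 8.5; x_3 = 10; y_3 = 1; z_3 = 0.5; w_3 = 3.5; d_3 = 6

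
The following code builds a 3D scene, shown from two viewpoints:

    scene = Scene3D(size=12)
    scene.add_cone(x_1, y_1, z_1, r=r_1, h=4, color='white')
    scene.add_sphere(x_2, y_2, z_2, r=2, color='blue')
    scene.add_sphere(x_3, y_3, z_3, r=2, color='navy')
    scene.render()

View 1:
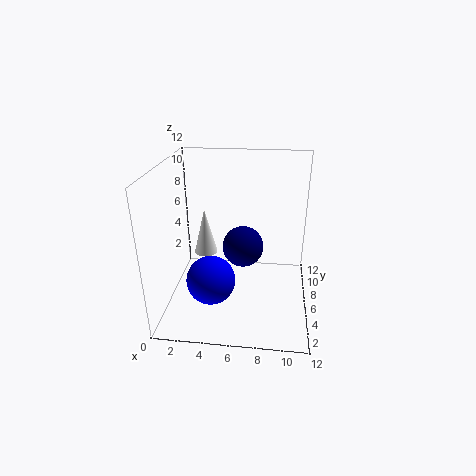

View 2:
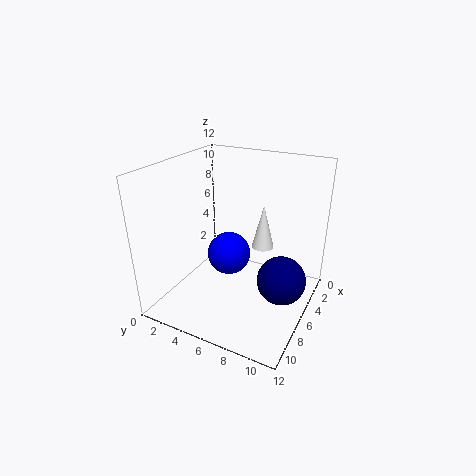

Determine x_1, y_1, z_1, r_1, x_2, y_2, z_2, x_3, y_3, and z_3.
x_1 = 3; y_1 = 7; z_1 = 4; r_1 = 1; x_2 = 4; y_2 = 4; z_2 = 3; x_3 = 6; y_3 = 10; z_3 = 3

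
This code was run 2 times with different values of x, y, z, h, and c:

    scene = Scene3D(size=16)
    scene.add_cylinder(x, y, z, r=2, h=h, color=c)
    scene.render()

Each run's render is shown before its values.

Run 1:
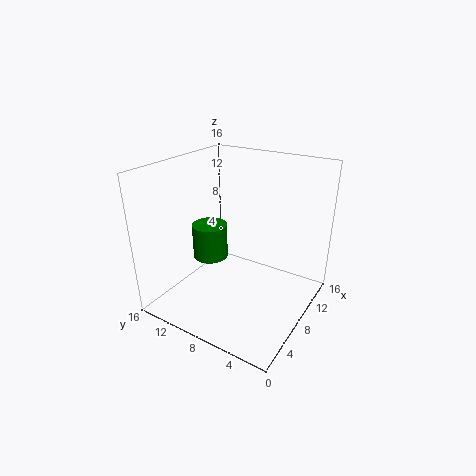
x = 7.5, y = 11.5, z = 5, h = 4, c = 'green'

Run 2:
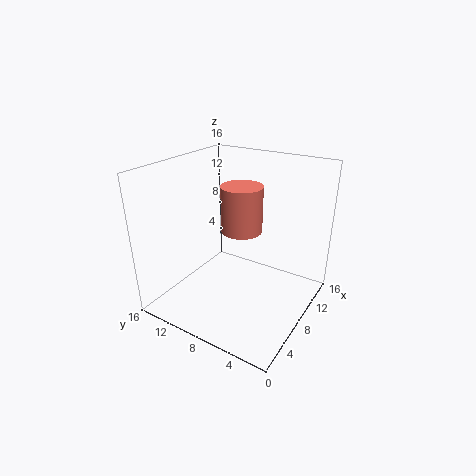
x = 5.5, y = 6, z = 10.5, h = 4.5, c = 'salmon'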